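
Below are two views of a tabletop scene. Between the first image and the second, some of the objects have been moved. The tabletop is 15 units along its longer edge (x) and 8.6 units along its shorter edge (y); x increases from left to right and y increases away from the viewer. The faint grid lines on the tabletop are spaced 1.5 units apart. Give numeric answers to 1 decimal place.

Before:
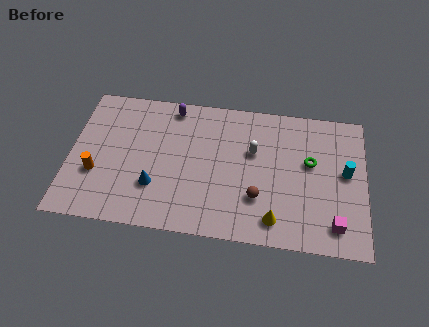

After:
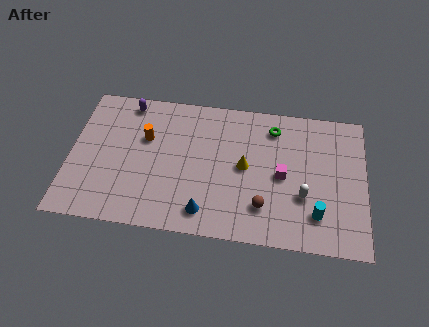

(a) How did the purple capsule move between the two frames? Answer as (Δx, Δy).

(-2.3, 0.0)

The purple capsule was at about (5.1, 7.6) and moved to about (2.8, 7.6).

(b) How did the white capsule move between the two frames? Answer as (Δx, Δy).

(2.6, -2.4)

The white capsule started near (9.3, 5.4) and ended near (11.9, 3.0).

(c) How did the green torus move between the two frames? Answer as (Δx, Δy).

(-1.9, 1.9)

The green torus was at about (12.2, 5.1) and moved to about (10.3, 7.0).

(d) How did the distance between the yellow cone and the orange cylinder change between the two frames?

-4.0

The distance was about 9.2 in the first image and 5.2 in the second, so they moved 4.0 units closer together.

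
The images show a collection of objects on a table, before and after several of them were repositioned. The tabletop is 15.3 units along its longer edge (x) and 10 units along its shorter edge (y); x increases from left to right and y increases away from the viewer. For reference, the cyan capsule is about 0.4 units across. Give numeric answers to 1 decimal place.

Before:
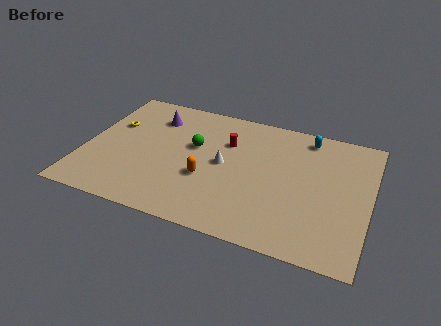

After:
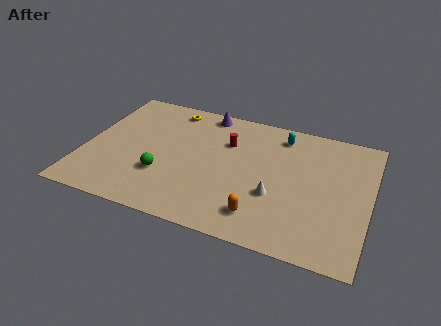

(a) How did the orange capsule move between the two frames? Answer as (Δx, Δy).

(3.1, -1.8)

The orange capsule started near (6.7, 3.7) and ended near (9.8, 1.9).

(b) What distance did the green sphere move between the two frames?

3.1

The green sphere moved from about (5.8, 6.0) to (4.4, 3.2), a distance of √(1.4² + 2.8²) ≈ 3.1.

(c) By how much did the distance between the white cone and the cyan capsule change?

-0.7

They were about 5.5 units apart before and 4.8 after — 0.7 units closer together.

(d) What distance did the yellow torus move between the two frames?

3.7

The yellow torus was near (1.3, 6.4) before and (4.2, 8.7) after, so it travelled √(2.9² + 2.3²) ≈ 3.7 units.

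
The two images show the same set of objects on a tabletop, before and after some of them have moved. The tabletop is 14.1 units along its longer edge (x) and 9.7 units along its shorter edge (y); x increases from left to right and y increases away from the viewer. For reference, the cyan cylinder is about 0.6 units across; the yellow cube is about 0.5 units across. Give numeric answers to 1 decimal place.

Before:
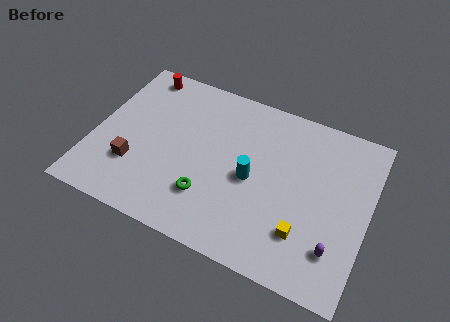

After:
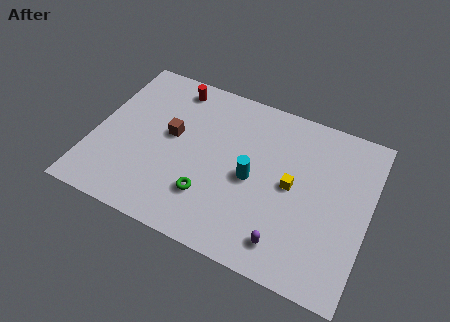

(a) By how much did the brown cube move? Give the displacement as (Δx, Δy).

(1.6, 2.5)

The brown cube started near (2.3, 2.9) and ended near (3.9, 5.4).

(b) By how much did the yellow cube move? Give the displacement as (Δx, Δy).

(-0.9, 2.4)

The yellow cube was at about (11.1, 2.5) and moved to about (10.2, 4.9).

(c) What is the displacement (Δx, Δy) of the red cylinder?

(1.8, -0.2)

The red cylinder started near (1.8, 8.6) and ended near (3.6, 8.4).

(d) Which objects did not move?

the green torus and the cyan cylinder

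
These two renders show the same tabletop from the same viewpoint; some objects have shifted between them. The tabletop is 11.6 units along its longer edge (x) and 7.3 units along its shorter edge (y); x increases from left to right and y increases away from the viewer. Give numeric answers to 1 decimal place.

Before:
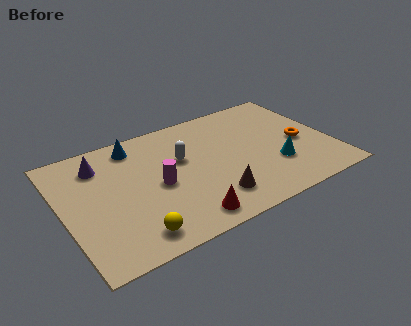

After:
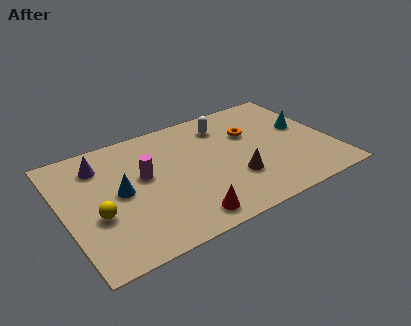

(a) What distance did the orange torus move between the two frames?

2.5

The orange torus moved from about (10.3, 3.3) to (8.3, 4.8), a distance of √(2.0² + 1.5²) ≈ 2.5.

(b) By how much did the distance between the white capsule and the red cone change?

+1.9

The distance was about 3.5 in the first image and 5.4 in the second, so they moved 1.9 units further apart.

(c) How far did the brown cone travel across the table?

1.3

The brown cone moved from about (6.1, 1.6) to (7.2, 2.3), a distance of √(1.1² + 0.7²) ≈ 1.3.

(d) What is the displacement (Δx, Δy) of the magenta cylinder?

(-0.5, 0.8)

From the two frames, the magenta cylinder sits at roughly (4.0, 3.4) before and (3.5, 4.2) after.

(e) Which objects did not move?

the red cone and the purple cone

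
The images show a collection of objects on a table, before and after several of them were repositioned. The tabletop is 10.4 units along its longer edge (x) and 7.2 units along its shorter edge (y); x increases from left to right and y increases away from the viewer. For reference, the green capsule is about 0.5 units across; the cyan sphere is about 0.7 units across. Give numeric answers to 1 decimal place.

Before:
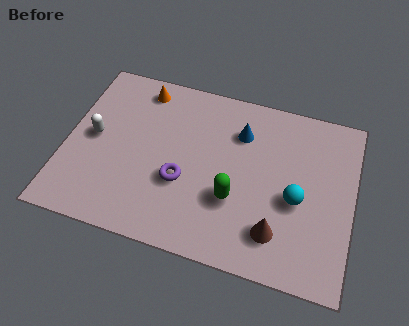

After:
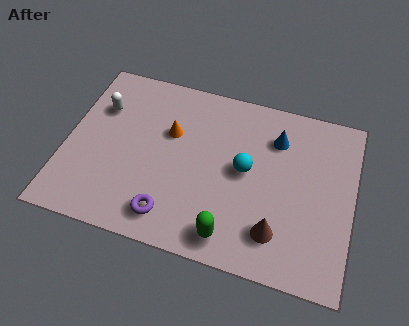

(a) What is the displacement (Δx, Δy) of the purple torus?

(-0.3, -1.5)

From the two frames, the purple torus sits at roughly (4.3, 2.7) before and (4.0, 1.2) after.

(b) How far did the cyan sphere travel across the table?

2.0

From (8.4, 3.1) to (6.5, 3.8), the cyan sphere covered √(1.9² + 0.7²) ≈ 2.0 units.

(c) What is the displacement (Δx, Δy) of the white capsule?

(0.1, 1.3)

From the two frames, the white capsule sits at roughly (1.0, 3.7) before and (1.1, 5.0) after.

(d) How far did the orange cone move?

2.0

The orange cone was near (2.5, 6.2) before and (3.7, 4.6) after, so it travelled √(1.2² + 1.6²) ≈ 2.0 units.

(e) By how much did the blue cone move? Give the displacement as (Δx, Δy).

(1.3, 0.1)

The blue cone was at about (6.2, 5.3) and moved to about (7.5, 5.4).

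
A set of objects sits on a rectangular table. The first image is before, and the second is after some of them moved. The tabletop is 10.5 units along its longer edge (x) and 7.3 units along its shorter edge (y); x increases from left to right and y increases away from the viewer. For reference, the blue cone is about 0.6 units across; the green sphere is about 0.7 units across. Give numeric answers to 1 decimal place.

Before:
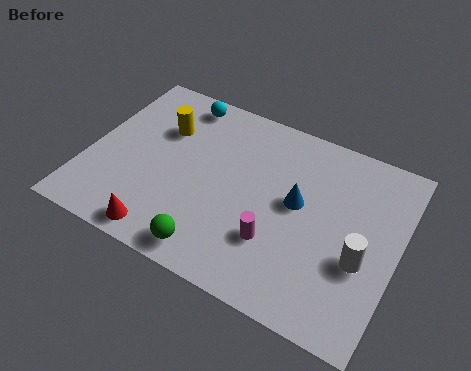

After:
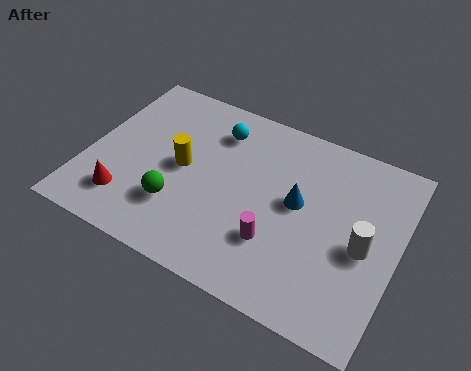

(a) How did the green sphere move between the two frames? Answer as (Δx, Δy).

(-1.4, 1.2)

The green sphere was at about (4.7, 0.9) and moved to about (3.3, 2.1).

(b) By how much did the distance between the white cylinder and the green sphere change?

+1.1

The distance was about 5.1 in the first image and 6.2 in the second, so they moved 1.1 units further apart.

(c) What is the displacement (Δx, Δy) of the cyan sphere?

(1.4, -0.7)

The cyan sphere was at about (2.7, 6.4) and moved to about (4.1, 5.7).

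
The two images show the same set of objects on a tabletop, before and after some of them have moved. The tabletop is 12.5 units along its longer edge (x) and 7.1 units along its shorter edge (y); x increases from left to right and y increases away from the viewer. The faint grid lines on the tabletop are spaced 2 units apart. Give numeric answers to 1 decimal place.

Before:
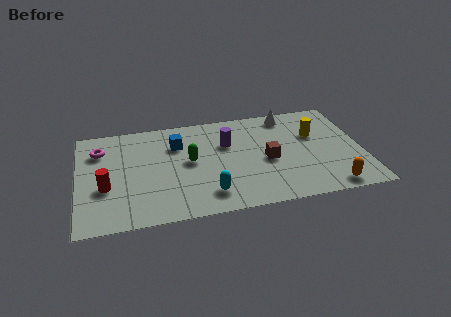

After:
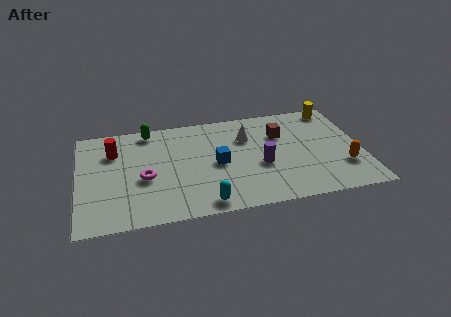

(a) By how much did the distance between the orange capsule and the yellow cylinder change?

+0.4

They were about 3.8 units apart before and 4.2 after — 0.4 units further apart.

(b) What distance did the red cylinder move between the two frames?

2.4

The red cylinder moved from about (1.2, 2.7) to (1.6, 5.1), a distance of √(0.4² + 2.4²) ≈ 2.4.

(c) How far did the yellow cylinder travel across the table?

2.0

The yellow cylinder was near (10.5, 4.6) before and (11.5, 6.3) after, so it travelled √(1.0² + 1.7²) ≈ 2.0 units.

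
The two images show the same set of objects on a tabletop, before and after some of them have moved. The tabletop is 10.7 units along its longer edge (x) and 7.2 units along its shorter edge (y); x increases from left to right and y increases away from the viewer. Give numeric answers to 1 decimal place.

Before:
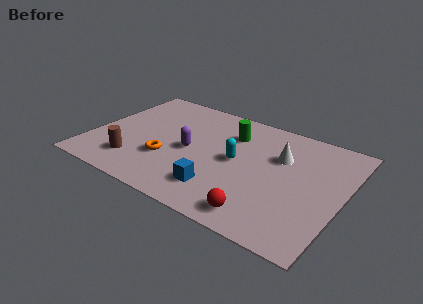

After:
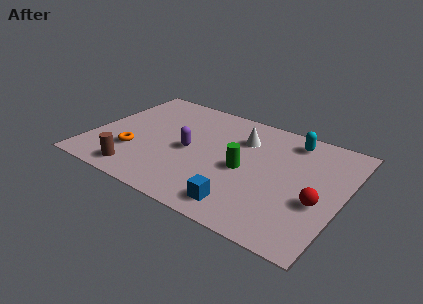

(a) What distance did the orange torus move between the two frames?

1.4

The orange torus was near (3.4, 2.4) before and (2.0, 2.2) after, so it travelled √(1.4² + 0.2²) ≈ 1.4 units.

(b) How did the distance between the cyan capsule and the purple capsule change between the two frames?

+2.8

Before: roughly 2.0 units apart; after: 4.8. That's 2.8 units further apart.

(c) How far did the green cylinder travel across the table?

2.2

The green cylinder moved from about (5.7, 5.3) to (6.6, 3.3), a distance of √(0.9² + 2.0²) ≈ 2.2.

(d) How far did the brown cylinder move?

0.7

The brown cylinder moved from about (2.1, 1.6) to (2.4, 1.0), a distance of √(0.3² + 0.6²) ≈ 0.7.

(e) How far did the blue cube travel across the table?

1.2

From (5.8, 1.6) to (6.9, 1.1), the blue cube covered √(1.1² + 0.5²) ≈ 1.2 units.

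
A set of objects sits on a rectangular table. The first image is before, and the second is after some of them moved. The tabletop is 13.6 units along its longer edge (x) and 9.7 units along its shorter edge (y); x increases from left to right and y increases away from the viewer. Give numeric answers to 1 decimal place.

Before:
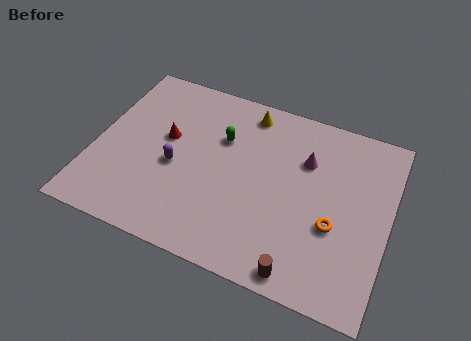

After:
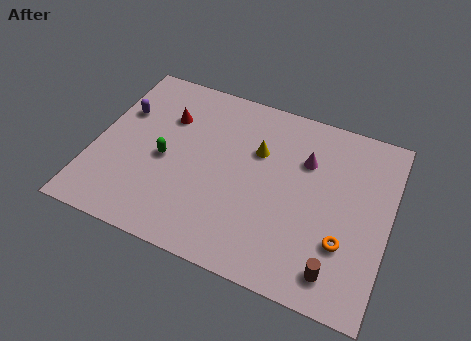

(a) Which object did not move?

the magenta cone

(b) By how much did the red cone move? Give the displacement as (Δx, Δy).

(-0.1, 1.2)

The red cone started near (3.2, 5.6) and ended near (3.1, 6.8).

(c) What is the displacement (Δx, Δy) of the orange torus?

(0.5, -0.7)

From the two frames, the orange torus sits at roughly (11.2, 3.7) before and (11.7, 3.0) after.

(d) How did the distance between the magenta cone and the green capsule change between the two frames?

+2.8

Before: roughly 3.9 units apart; after: 6.7. That's 2.8 units further apart.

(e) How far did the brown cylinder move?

1.6

From (10.0, 0.9) to (11.5, 1.5), the brown cylinder covered √(1.5² + 0.6²) ≈ 1.6 units.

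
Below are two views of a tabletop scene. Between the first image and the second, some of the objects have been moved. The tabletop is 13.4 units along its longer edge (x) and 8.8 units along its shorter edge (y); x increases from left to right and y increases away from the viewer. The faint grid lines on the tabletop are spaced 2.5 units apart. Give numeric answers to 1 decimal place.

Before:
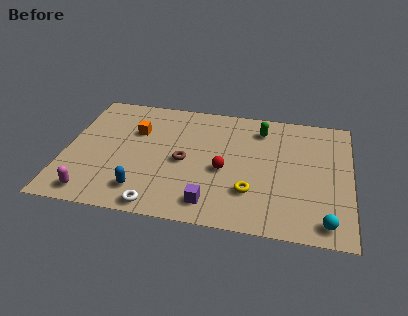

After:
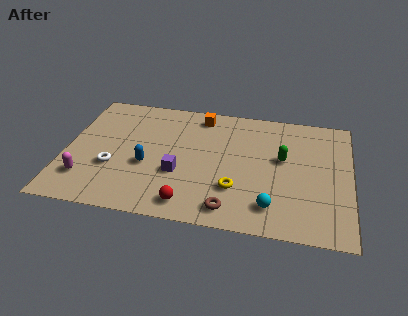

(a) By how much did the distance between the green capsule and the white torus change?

+0.4

The distance was about 7.7 in the first image and 8.1 in the second, so they moved 0.4 units further apart.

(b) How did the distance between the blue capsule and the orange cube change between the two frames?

+0.5

They were about 4.2 units apart before and 4.7 after — 0.5 units further apart.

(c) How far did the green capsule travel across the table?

2.3

The green capsule was near (9.1, 7.1) before and (10.2, 5.1) after, so it travelled √(1.1² + 2.0²) ≈ 2.3 units.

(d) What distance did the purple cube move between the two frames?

2.4

The purple cube moved from about (7.0, 1.4) to (5.4, 3.2), a distance of √(1.6² + 1.8²) ≈ 2.4.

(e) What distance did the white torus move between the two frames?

3.3

From (4.6, 0.8) to (2.3, 3.1), the white torus covered √(2.3² + 2.3²) ≈ 3.3 units.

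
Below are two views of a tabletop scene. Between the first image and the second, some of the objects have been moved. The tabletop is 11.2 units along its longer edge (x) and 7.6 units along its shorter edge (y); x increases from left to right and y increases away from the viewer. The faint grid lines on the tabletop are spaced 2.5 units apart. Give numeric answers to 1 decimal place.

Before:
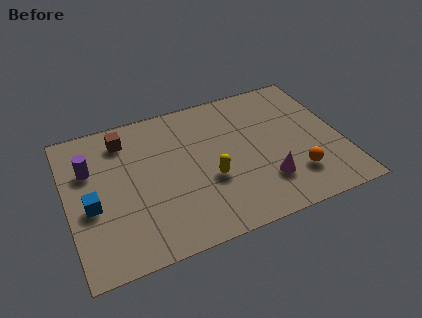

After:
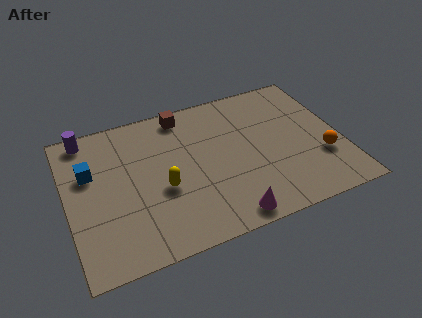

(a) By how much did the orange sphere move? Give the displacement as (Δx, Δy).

(1.2, 0.6)

The orange sphere started near (9.1, 1.9) and ended near (10.3, 2.5).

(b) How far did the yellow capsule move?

1.9

From (5.7, 2.9) to (3.8, 3.1), the yellow capsule covered √(1.9² + 0.2²) ≈ 1.9 units.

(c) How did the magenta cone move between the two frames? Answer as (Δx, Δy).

(-1.7, -1.2)

The magenta cone was at about (7.9, 2.0) and moved to about (6.2, 0.8).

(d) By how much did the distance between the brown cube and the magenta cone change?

-0.8

Before: roughly 6.8 units apart; after: 6.0. That's 0.8 units closer together.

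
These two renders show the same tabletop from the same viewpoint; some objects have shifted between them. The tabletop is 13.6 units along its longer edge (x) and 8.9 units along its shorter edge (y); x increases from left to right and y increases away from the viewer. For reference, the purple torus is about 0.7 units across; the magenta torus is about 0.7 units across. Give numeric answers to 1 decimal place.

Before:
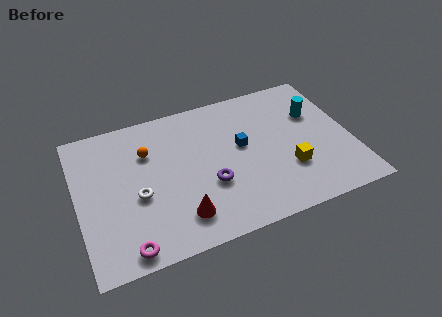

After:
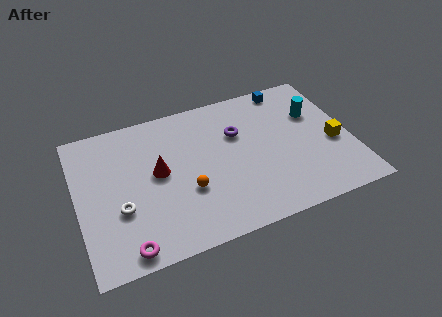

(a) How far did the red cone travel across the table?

3.1

The red cone was near (4.8, 1.8) before and (4.0, 4.8) after, so it travelled √(0.8² + 3.0²) ≈ 3.1 units.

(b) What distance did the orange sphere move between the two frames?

3.4

The orange sphere was near (3.6, 6.2) before and (5.3, 3.2) after, so it travelled √(1.7² + 3.0²) ≈ 3.4 units.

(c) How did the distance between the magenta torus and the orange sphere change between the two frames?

-1.6

The distance was about 5.5 in the first image and 3.9 in the second, so they moved 1.6 units closer together.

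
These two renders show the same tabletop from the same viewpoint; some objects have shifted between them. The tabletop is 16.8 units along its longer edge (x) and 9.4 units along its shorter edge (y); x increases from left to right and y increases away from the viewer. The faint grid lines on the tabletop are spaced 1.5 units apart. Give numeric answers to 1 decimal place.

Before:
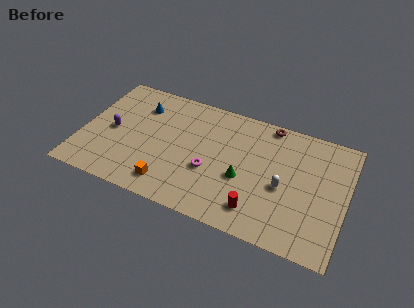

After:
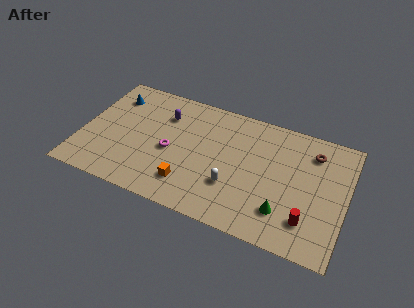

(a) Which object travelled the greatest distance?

the purple capsule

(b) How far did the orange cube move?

1.3

From (5.9, 1.6) to (7.1, 2.1), the orange cube covered √(1.2² + 0.5²) ≈ 1.3 units.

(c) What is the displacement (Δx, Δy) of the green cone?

(2.7, -1.5)

The green cone was at about (10.4, 3.8) and moved to about (13.1, 2.3).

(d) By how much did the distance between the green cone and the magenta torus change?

+5.5

The distance was about 2.1 in the first image and 7.6 in the second, so they moved 5.5 units further apart.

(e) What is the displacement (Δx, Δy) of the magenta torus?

(-2.6, 0.6)

The magenta torus started near (8.3, 3.6) and ended near (5.7, 4.2).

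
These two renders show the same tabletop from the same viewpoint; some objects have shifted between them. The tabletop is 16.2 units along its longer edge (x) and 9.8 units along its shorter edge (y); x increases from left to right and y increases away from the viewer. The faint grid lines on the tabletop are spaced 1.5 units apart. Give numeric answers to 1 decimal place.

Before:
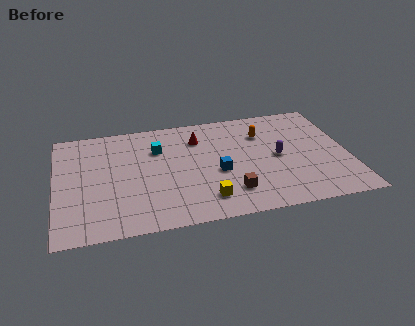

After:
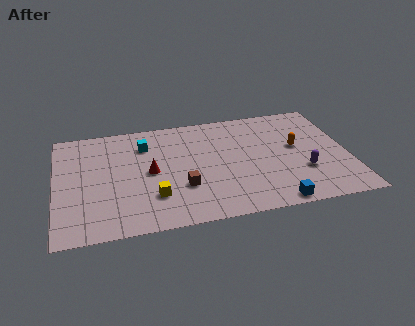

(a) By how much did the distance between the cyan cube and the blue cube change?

+5.2

Before: roughly 4.3 units apart; after: 9.5. That's 5.2 units further apart.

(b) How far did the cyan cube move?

0.9

The cyan cube was near (5.7, 6.9) before and (5.0, 7.4) after, so it travelled √(0.7² + 0.5²) ≈ 0.9 units.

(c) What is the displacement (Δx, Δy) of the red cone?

(-2.8, -2.5)

The red cone was at about (8.0, 7.4) and moved to about (5.2, 4.9).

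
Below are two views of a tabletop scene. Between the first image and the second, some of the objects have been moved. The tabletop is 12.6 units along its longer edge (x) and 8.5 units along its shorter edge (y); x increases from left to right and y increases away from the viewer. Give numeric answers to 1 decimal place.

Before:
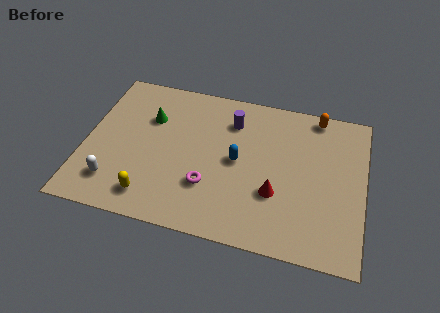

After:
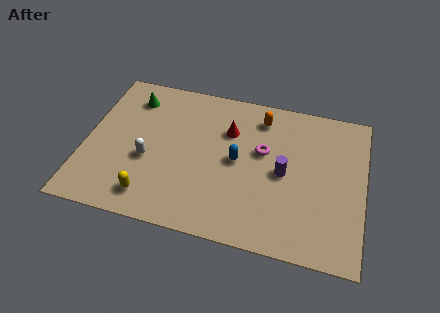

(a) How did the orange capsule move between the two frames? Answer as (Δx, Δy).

(-2.5, -0.7)

From the two frames, the orange capsule sits at roughly (10.3, 7.7) before and (7.8, 7.0) after.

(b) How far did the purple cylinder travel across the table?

3.5

The purple cylinder was near (6.5, 6.5) before and (9.0, 4.1) after, so it travelled √(2.5² + 2.4²) ≈ 3.5 units.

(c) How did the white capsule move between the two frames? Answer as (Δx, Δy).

(1.4, 1.6)

The white capsule started near (1.5, 1.8) and ended near (2.9, 3.4).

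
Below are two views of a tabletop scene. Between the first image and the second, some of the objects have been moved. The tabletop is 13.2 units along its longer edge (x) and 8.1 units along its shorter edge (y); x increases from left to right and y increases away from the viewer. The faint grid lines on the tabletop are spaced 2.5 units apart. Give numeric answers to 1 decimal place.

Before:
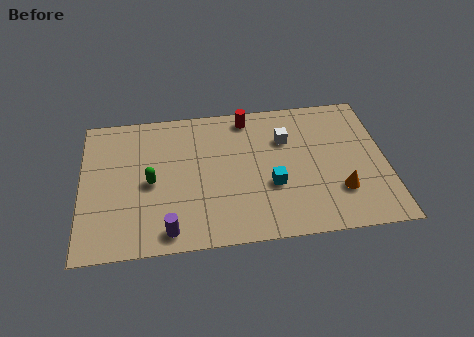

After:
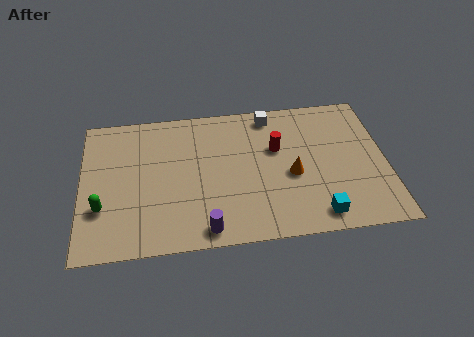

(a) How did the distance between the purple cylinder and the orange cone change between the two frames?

-2.9

Before: roughly 7.5 units apart; after: 4.6. That's 2.9 units closer together.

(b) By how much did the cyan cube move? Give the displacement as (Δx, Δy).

(1.9, -1.9)

From the two frames, the cyan cube sits at roughly (8.2, 3.0) before and (10.1, 1.1) after.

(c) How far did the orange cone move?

2.3

The orange cone moved from about (11.1, 2.3) to (9.1, 3.5), a distance of √(2.0² + 1.2²) ≈ 2.3.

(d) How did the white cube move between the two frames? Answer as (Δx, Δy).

(-0.6, 1.5)

From the two frames, the white cube sits at roughly (8.9, 5.6) before and (8.3, 7.1) after.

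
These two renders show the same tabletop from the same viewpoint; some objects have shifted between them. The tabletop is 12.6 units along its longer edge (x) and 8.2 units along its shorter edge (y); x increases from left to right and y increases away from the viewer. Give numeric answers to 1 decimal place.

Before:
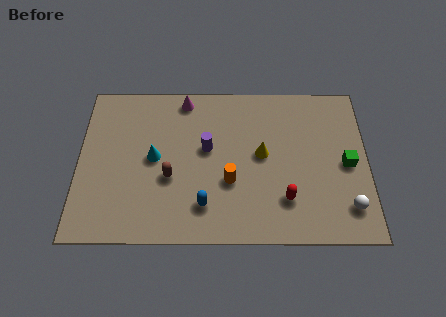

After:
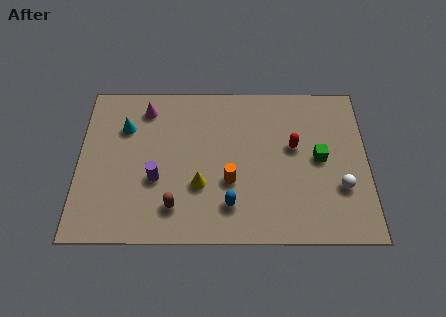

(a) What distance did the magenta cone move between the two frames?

1.8

The magenta cone moved from about (4.6, 7.3) to (2.9, 6.8), a distance of √(1.7² + 0.5²) ≈ 1.8.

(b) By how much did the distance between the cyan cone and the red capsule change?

+1.4

The distance was about 6.1 in the first image and 7.5 in the second, so they moved 1.4 units further apart.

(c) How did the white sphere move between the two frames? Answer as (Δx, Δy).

(-0.3, 1.0)

The white sphere was at about (11.7, 1.7) and moved to about (11.4, 2.7).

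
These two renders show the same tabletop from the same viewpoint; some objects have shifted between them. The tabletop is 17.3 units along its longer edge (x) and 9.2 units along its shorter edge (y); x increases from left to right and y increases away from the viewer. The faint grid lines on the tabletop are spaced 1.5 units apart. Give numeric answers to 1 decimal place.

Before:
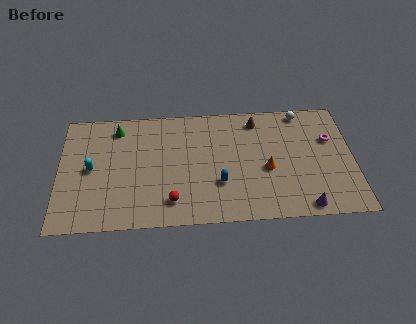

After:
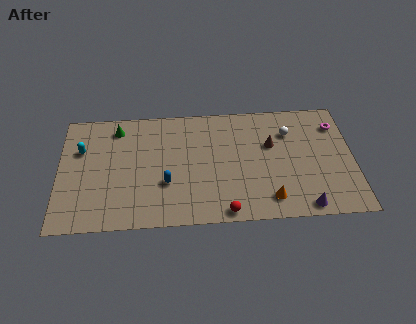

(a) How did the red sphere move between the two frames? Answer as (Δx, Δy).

(3.1, -1.0)

The red sphere was at about (6.6, 1.8) and moved to about (9.7, 0.8).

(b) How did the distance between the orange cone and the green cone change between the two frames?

+1.2

Before: roughly 9.6 units apart; after: 10.8. That's 1.2 units further apart.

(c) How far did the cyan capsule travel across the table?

1.6

The cyan capsule was near (1.9, 4.6) before and (1.3, 6.1) after, so it travelled √(0.6² + 1.5²) ≈ 1.6 units.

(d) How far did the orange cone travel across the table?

2.3

The orange cone moved from about (12.2, 3.9) to (12.3, 1.6), a distance of √(0.1² + 2.3²) ≈ 2.3.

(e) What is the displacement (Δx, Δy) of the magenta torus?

(0.4, 1.1)

From the two frames, the magenta torus sits at roughly (16.0, 6.0) before and (16.4, 7.1) after.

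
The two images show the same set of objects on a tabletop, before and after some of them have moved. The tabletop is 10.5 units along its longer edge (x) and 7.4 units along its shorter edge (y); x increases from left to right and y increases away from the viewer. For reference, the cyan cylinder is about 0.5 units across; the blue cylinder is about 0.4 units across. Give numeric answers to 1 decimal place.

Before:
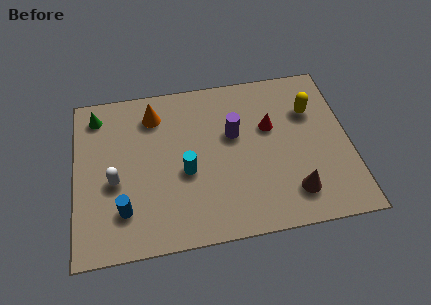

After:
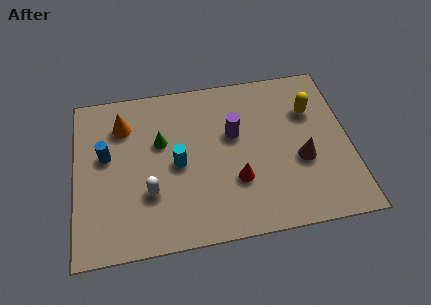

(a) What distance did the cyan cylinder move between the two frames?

0.5

The cyan cylinder was near (4.2, 3.1) before and (3.9, 3.5) after, so it travelled √(0.3² + 0.4²) ≈ 0.5 units.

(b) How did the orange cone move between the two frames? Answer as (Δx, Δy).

(-1.2, -0.3)

The orange cone was at about (3.1, 5.9) and moved to about (1.9, 5.6).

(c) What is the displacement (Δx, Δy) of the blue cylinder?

(-0.6, 2.5)

From the two frames, the blue cylinder sits at roughly (1.8, 1.8) before and (1.2, 4.3) after.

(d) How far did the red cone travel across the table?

2.6

From (7.5, 4.6) to (6.1, 2.4), the red cone covered √(1.4² + 2.2²) ≈ 2.6 units.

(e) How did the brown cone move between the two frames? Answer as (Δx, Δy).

(0.4, 1.4)

From the two frames, the brown cone sits at roughly (8.2, 1.5) before and (8.6, 2.9) after.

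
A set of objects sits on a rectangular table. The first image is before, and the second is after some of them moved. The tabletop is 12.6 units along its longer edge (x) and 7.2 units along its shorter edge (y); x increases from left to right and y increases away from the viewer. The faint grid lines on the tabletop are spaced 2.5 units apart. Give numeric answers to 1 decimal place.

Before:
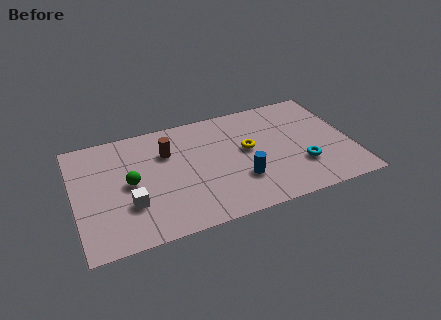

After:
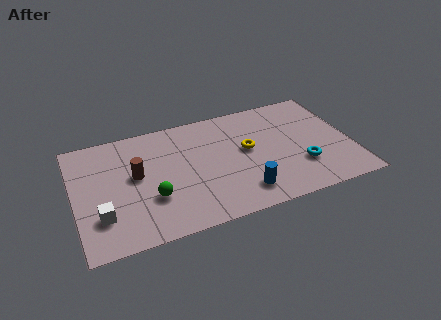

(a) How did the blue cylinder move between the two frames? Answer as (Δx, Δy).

(0.0, -0.8)

The blue cylinder was at about (7.4, 2.2) and moved to about (7.4, 1.4).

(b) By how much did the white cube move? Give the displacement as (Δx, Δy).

(-1.3, -0.3)

The white cube started near (2.4, 2.3) and ended near (1.1, 2.0).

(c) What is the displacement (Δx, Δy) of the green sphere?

(0.9, -1.2)

From the two frames, the green sphere sits at roughly (2.5, 3.6) before and (3.4, 2.4) after.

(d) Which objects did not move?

the yellow torus and the cyan torus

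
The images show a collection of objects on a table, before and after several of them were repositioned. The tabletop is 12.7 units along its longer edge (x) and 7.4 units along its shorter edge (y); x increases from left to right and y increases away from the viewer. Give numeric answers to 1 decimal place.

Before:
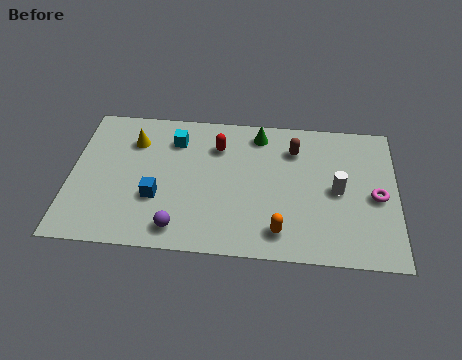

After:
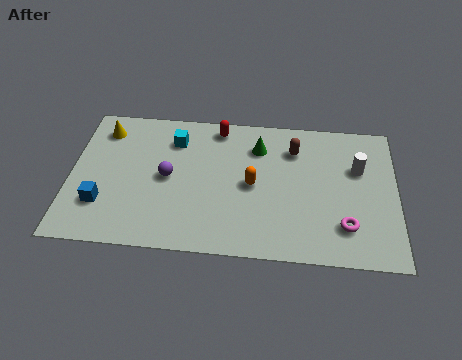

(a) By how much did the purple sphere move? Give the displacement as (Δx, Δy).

(-0.5, 2.6)

The purple sphere started near (4.3, 1.1) and ended near (3.8, 3.7).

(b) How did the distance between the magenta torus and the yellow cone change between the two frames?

+0.7

They were about 9.7 units apart before and 10.4 after — 0.7 units further apart.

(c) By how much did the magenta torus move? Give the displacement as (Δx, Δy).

(-1.2, -1.6)

The magenta torus started near (11.9, 3.4) and ended near (10.7, 1.8).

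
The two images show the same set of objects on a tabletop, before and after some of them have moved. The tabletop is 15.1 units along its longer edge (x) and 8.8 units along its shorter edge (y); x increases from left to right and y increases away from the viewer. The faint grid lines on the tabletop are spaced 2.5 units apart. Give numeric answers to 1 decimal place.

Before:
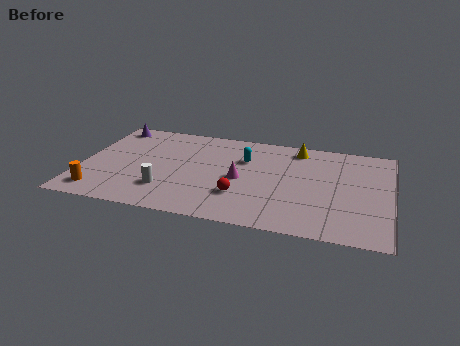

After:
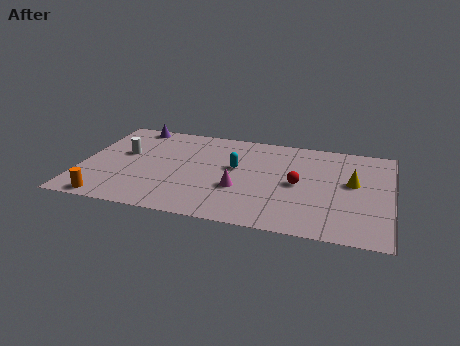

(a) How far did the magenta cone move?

0.9

The magenta cone moved from about (7.8, 4.1) to (7.8, 3.2), a distance of √(0.0² + 0.9²) ≈ 0.9.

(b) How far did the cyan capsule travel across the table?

1.0

The cyan capsule was near (7.9, 6.0) before and (7.5, 5.1) after, so it travelled √(0.4² + 0.9²) ≈ 1.0 units.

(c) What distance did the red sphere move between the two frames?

3.2

The red sphere moved from about (7.9, 2.6) to (10.6, 4.3), a distance of √(2.7² + 1.7²) ≈ 3.2.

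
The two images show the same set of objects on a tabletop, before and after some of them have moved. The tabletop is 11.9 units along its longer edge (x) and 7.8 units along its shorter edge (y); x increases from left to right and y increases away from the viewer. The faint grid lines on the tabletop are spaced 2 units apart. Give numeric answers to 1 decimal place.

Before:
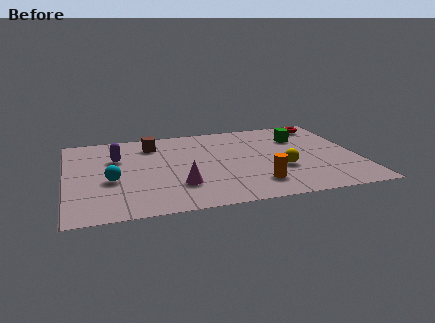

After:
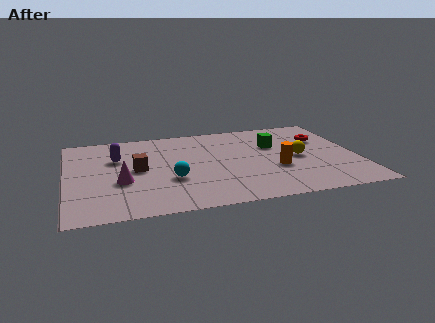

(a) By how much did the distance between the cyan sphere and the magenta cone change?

-0.9

The distance was about 2.9 in the first image and 2.0 in the second, so they moved 0.9 units closer together.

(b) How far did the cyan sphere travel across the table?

2.4

The cyan sphere was near (1.8, 3.2) before and (4.2, 2.8) after, so it travelled √(2.4² + 0.4²) ≈ 2.4 units.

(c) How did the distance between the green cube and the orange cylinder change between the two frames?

-2.2

Before: roughly 4.4 units apart; after: 2.2. That's 2.2 units closer together.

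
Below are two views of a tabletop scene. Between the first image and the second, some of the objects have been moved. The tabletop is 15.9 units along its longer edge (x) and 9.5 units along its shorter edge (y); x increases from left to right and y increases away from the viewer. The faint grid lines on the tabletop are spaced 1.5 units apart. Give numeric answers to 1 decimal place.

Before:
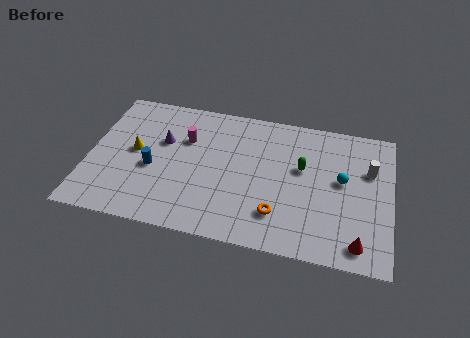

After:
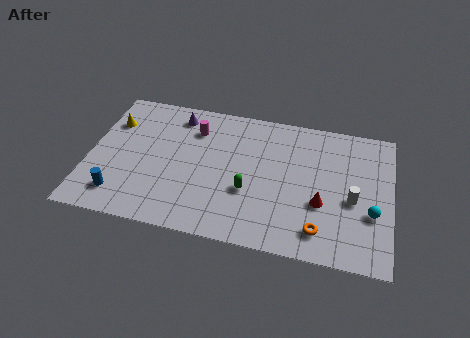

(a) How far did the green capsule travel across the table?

3.5

The green capsule moved from about (11.2, 5.7) to (8.5, 3.5), a distance of √(2.7² + 2.2²) ≈ 3.5.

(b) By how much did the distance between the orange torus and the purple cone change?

+2.8

They were about 7.3 units apart before and 10.1 after — 2.8 units further apart.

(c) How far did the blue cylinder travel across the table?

2.7

The blue cylinder was near (3.4, 4.0) before and (1.8, 1.8) after, so it travelled √(1.6² + 2.2²) ≈ 2.7 units.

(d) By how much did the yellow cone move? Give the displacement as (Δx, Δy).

(-1.4, 1.8)

The yellow cone was at about (2.4, 5.0) and moved to about (1.0, 6.8).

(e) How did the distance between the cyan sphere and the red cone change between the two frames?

-1.5

The distance was about 4.1 in the first image and 2.6 in the second, so they moved 1.5 units closer together.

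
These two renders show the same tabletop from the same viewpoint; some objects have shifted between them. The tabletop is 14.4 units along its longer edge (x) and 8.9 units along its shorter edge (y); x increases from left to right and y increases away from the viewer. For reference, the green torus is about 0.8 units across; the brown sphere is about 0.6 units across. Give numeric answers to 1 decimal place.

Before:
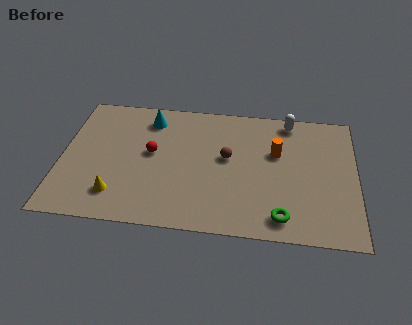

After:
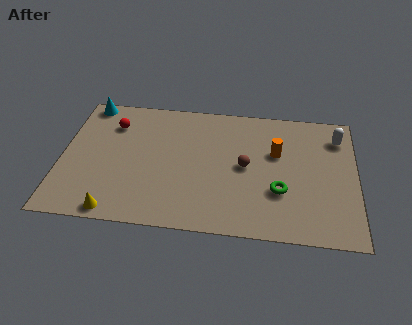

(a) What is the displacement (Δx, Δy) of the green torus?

(-0.1, 1.7)

The green torus was at about (10.8, 1.3) and moved to about (10.7, 3.0).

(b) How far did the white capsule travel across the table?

2.6

The white capsule was near (11.1, 7.9) before and (13.5, 7.0) after, so it travelled √(2.4² + 0.9²) ≈ 2.6 units.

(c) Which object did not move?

the orange cylinder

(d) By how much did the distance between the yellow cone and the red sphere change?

+2.5

The distance was about 3.4 in the first image and 5.9 in the second, so they moved 2.5 units further apart.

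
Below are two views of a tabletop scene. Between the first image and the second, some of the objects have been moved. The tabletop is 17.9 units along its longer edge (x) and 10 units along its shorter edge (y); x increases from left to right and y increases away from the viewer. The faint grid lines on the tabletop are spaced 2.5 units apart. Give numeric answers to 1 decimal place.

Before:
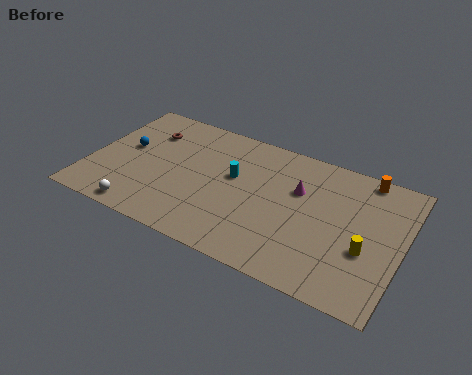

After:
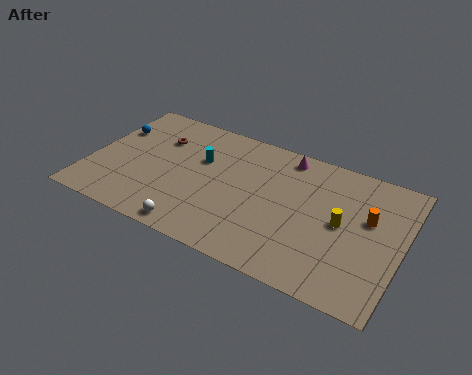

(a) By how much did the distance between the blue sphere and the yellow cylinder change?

-0.5

They were about 14.2 units apart before and 13.7 after — 0.5 units closer together.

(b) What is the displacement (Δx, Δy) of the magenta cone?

(-1.0, 2.3)

The magenta cone was at about (11.9, 6.5) and moved to about (10.9, 8.8).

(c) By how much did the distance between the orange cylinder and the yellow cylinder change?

-3.6

The distance was about 5.3 in the first image and 1.7 in the second, so they moved 3.6 units closer together.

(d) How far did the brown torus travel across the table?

0.8

The brown torus was near (2.9, 7.4) before and (3.6, 7.1) after, so it travelled √(0.7² + 0.3²) ≈ 0.8 units.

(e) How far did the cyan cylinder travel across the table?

2.1

The cyan cylinder moved from about (8.2, 5.9) to (6.2, 6.4), a distance of √(2.0² + 0.5²) ≈ 2.1.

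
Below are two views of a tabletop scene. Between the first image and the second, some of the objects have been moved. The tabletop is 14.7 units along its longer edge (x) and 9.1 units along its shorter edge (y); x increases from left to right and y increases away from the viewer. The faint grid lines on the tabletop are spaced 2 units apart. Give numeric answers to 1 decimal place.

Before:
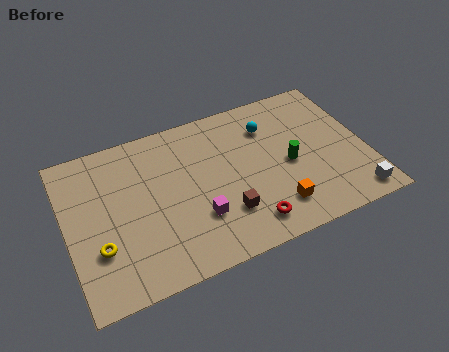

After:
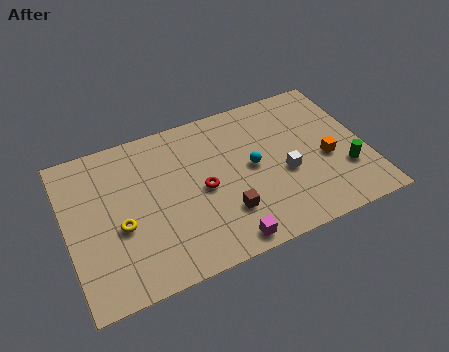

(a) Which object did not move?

the brown cube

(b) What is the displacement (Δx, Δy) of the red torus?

(-1.9, 2.8)

The red torus started near (8.5, 1.5) and ended near (6.6, 4.3).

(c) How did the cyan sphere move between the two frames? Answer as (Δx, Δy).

(-1.1, -2.1)

The cyan sphere was at about (10.2, 6.8) and moved to about (9.1, 4.7).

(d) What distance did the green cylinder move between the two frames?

3.0

The green cylinder moved from about (10.9, 4.2) to (13.5, 2.8), a distance of √(2.6² + 1.4²) ≈ 3.0.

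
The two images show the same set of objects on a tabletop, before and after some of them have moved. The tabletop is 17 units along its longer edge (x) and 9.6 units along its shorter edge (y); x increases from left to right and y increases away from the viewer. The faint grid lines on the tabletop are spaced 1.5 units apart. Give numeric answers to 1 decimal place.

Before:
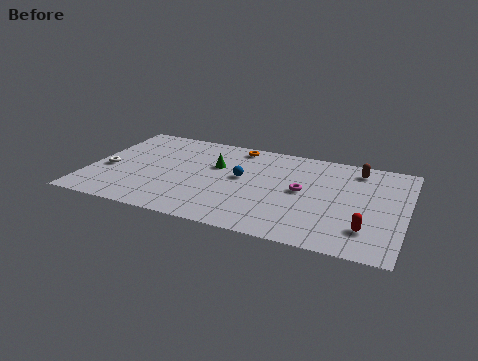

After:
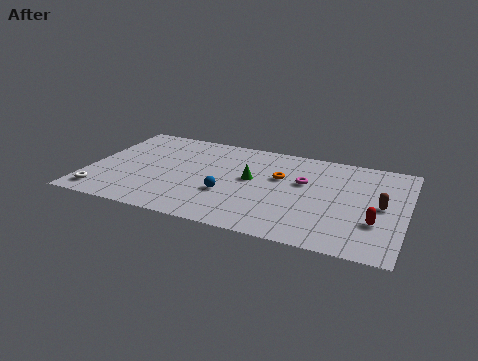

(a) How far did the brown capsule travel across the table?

3.6

The brown capsule was near (14.2, 8.1) before and (15.7, 4.8) after, so it travelled √(1.5² + 3.3²) ≈ 3.6 units.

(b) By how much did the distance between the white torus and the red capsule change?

+0.4

Before: roughly 14.2 units apart; after: 14.6. That's 0.4 units further apart.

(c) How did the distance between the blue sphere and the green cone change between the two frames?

+0.5

Before: roughly 1.7 units apart; after: 2.2. That's 0.5 units further apart.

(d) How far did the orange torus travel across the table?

3.6

The orange torus moved from about (7.6, 8.5) to (10.2, 6.0), a distance of √(2.6² + 2.5²) ≈ 3.6.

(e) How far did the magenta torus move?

0.9

The magenta torus moved from about (11.5, 5.0) to (11.5, 5.9), a distance of √(0.0² + 0.9²) ≈ 0.9.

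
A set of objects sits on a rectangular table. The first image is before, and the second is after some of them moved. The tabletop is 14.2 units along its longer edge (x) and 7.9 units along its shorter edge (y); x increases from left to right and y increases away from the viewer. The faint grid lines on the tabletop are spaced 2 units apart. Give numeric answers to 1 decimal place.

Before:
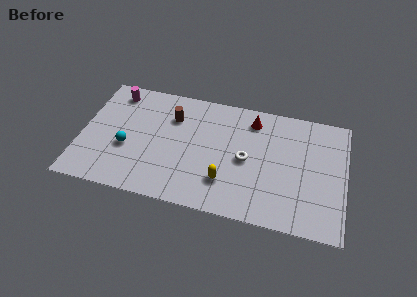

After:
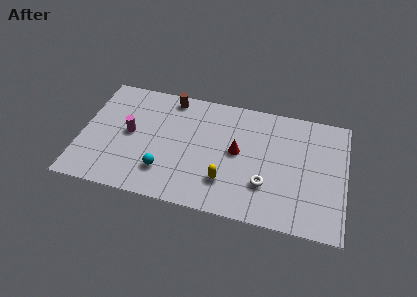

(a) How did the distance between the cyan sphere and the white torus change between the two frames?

-1.0

They were about 6.4 units apart before and 5.4 after — 1.0 units closer together.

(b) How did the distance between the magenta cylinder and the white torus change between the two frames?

-0.3

The distance was about 7.9 in the first image and 7.6 in the second, so they moved 0.3 units closer together.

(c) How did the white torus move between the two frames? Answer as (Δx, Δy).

(1.1, -1.4)

The white torus started near (8.9, 3.8) and ended near (10.0, 2.4).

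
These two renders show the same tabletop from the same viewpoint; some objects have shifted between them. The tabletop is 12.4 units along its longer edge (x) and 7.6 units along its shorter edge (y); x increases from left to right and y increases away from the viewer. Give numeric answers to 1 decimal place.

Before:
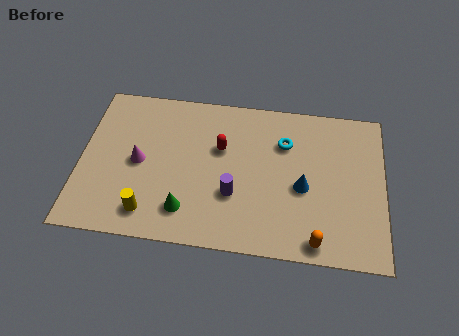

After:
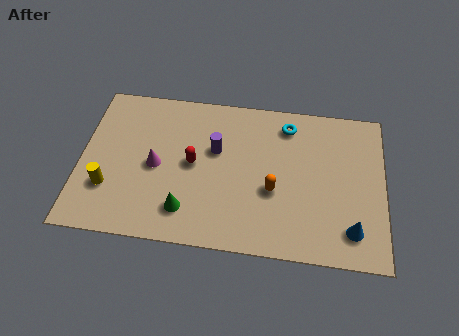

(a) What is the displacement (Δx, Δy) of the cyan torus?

(0.1, 0.9)

The cyan torus started near (8.3, 5.4) and ended near (8.4, 6.3).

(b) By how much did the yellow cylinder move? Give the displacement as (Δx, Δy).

(-1.7, 1.0)

From the two frames, the yellow cylinder sits at roughly (2.9, 1.3) before and (1.2, 2.3) after.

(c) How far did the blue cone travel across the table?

2.7

From (9.1, 3.3) to (11.1, 1.5), the blue cone covered √(2.0² + 1.8²) ≈ 2.7 units.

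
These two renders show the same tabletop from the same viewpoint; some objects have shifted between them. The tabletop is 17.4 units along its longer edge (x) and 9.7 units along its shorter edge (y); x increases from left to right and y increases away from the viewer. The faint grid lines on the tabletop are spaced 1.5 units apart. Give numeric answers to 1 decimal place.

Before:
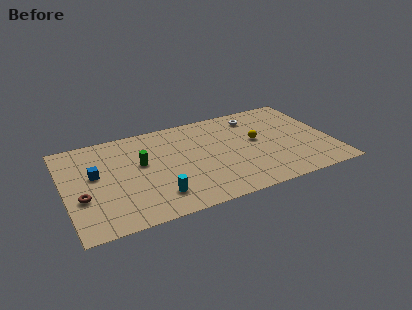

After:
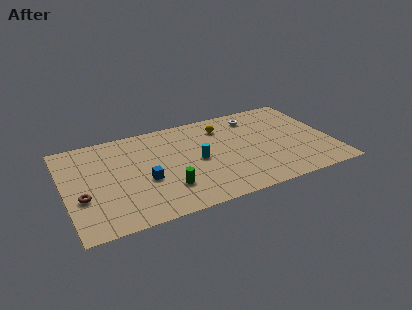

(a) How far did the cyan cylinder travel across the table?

3.9

From (5.7, 2.1) to (8.6, 4.7), the cyan cylinder covered √(2.9² + 2.6²) ≈ 3.9 units.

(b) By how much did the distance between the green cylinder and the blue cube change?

-1.2

Before: roughly 3.0 units apart; after: 1.8. That's 1.2 units closer together.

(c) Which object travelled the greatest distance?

the cyan cylinder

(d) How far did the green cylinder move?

3.4

The green cylinder was near (5.0, 5.7) before and (6.4, 2.6) after, so it travelled √(1.4² + 3.1²) ≈ 3.4 units.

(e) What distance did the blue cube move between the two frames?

3.5

From (2.0, 5.6) to (5.1, 3.9), the blue cube covered √(3.1² + 1.7²) ≈ 3.5 units.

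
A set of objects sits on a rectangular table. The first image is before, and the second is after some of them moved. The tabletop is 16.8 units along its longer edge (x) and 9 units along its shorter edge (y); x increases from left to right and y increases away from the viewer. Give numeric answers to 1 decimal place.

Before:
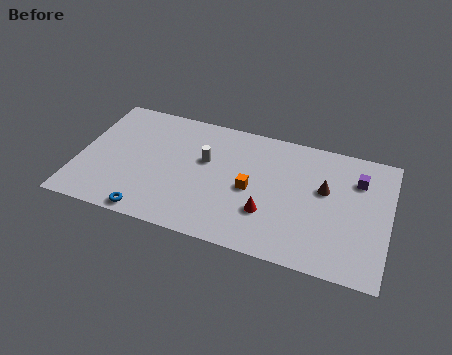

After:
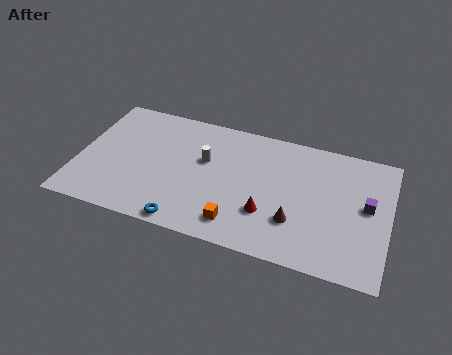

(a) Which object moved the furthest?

the brown cone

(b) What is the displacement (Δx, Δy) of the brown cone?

(-1.4, -2.7)

From the two frames, the brown cone sits at roughly (13.3, 5.4) before and (11.9, 2.7) after.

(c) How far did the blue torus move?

2.0

From (4.2, 0.8) to (6.2, 0.8), the blue torus covered √(2.0² + 0.0²) ≈ 2.0 units.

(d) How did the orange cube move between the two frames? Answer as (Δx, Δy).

(-0.5, -2.6)

The orange cube started near (9.4, 4.2) and ended near (8.9, 1.6).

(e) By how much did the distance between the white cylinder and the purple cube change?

+0.5

They were about 8.3 units apart before and 8.8 after — 0.5 units further apart.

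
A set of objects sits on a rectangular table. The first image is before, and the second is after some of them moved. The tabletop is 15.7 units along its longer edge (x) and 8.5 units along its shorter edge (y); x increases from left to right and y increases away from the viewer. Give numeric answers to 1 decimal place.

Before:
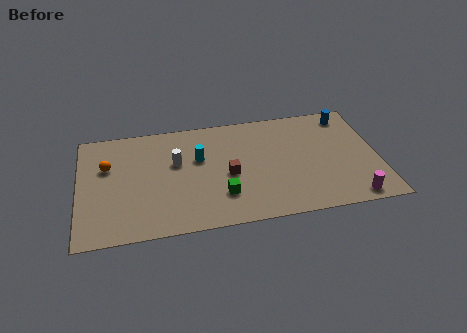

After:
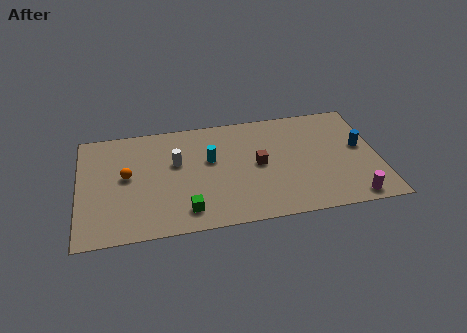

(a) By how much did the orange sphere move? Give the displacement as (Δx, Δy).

(1.0, -0.9)

The orange sphere started near (1.5, 5.5) and ended near (2.5, 4.6).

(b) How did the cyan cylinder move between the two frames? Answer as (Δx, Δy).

(0.6, -0.2)

The cyan cylinder started near (6.3, 5.3) and ended near (6.9, 5.1).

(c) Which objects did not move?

the white cylinder and the magenta cylinder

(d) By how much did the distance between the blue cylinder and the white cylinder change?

+0.3

They were about 9.4 units apart before and 9.7 after — 0.3 units further apart.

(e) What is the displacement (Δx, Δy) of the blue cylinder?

(0.5, -2.6)

From the two frames, the blue cylinder sits at roughly (14.3, 7.3) before and (14.8, 4.7) after.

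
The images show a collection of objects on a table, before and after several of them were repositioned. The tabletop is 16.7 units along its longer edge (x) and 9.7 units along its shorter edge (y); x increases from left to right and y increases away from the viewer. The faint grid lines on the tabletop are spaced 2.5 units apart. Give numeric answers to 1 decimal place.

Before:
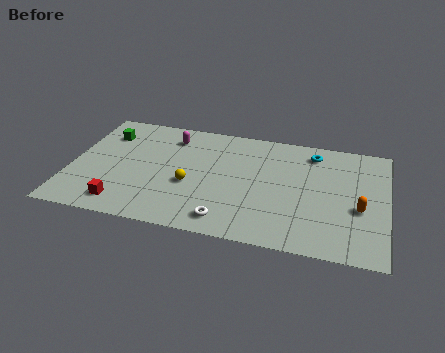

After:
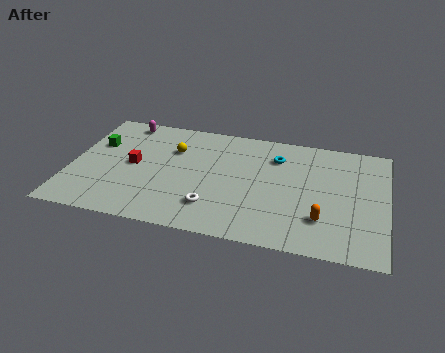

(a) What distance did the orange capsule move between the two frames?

2.3

The orange capsule was near (15.3, 3.9) before and (13.4, 2.6) after, so it travelled √(1.9² + 1.3²) ≈ 2.3 units.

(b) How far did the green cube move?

1.1

The green cube moved from about (1.6, 7.3) to (1.2, 6.3), a distance of √(0.4² + 1.0²) ≈ 1.1.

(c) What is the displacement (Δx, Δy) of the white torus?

(-0.8, 0.9)

The white torus was at about (8.5, 1.4) and moved to about (7.7, 2.3).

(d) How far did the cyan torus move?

2.1

The cyan torus moved from about (12.7, 8.1) to (10.8, 7.3), a distance of √(1.9² + 0.8²) ≈ 2.1.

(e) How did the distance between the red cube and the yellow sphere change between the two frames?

-1.5

The distance was about 4.2 in the first image and 2.7 in the second, so they moved 1.5 units closer together.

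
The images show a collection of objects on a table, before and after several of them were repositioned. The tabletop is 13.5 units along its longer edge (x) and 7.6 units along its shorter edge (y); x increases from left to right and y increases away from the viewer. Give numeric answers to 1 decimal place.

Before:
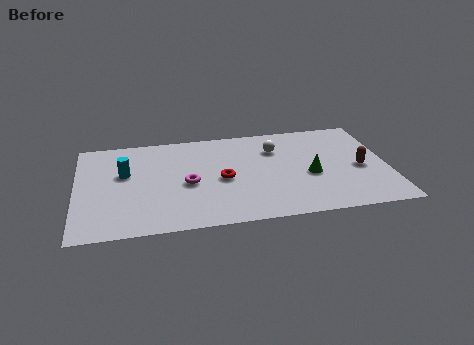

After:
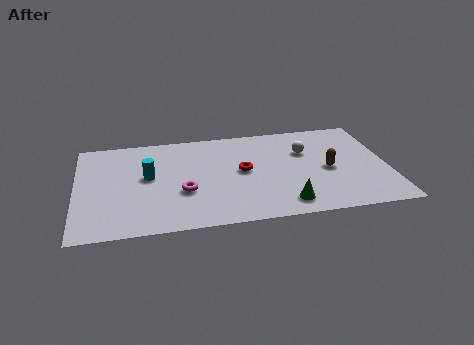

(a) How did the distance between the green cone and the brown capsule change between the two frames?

+0.8

The distance was about 2.2 in the first image and 3.0 in the second, so they moved 0.8 units further apart.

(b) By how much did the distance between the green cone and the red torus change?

-0.5

The distance was about 3.8 in the first image and 3.3 in the second, so they moved 0.5 units closer together.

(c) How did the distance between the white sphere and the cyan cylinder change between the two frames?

+0.3

Before: roughly 6.7 units apart; after: 7.0. That's 0.3 units further apart.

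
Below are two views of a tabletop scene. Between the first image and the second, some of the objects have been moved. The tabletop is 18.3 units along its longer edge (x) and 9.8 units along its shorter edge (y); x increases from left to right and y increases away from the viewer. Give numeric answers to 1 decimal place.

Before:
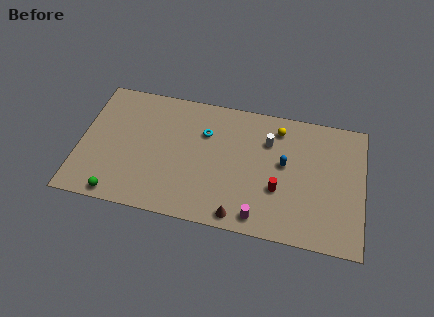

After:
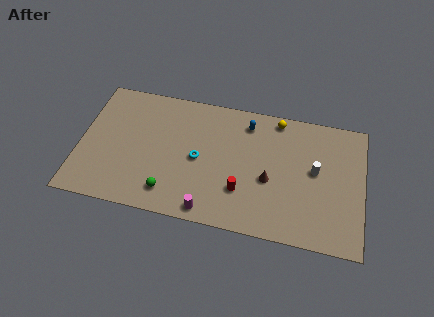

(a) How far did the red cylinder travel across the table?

2.4

The red cylinder moved from about (12.9, 3.5) to (10.6, 2.9), a distance of √(2.3² + 0.6²) ≈ 2.4.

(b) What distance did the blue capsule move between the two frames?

3.6

The blue capsule was near (13.2, 5.5) before and (10.7, 8.1) after, so it travelled √(2.5² + 2.6²) ≈ 3.6 units.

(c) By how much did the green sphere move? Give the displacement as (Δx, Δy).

(3.3, 0.9)

From the two frames, the green sphere sits at roughly (2.7, 0.9) before and (6.0, 1.8) after.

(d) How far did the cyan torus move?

2.1

The cyan torus moved from about (8.0, 6.8) to (7.7, 4.7), a distance of √(0.3² + 2.1²) ≈ 2.1.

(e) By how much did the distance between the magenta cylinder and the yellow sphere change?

+1.8

They were about 7.0 units apart before and 8.8 after — 1.8 units further apart.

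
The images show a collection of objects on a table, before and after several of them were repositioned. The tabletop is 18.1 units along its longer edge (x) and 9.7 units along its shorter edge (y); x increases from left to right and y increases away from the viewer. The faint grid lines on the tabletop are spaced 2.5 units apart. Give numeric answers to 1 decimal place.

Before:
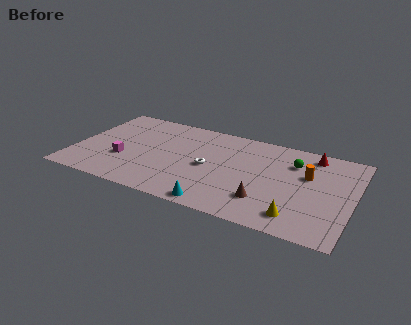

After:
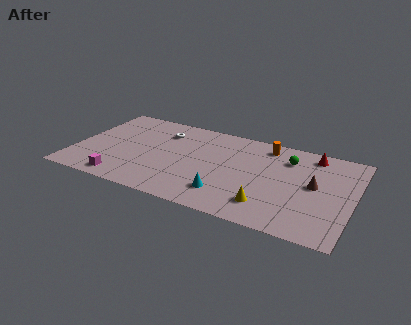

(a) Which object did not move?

the red cone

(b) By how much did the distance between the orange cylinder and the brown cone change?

+0.3

The distance was about 4.3 in the first image and 4.6 in the second, so they moved 0.3 units further apart.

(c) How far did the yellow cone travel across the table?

1.9

The yellow cone was near (14.8, 1.7) before and (12.9, 2.1) after, so it travelled √(1.9² + 0.4²) ≈ 1.9 units.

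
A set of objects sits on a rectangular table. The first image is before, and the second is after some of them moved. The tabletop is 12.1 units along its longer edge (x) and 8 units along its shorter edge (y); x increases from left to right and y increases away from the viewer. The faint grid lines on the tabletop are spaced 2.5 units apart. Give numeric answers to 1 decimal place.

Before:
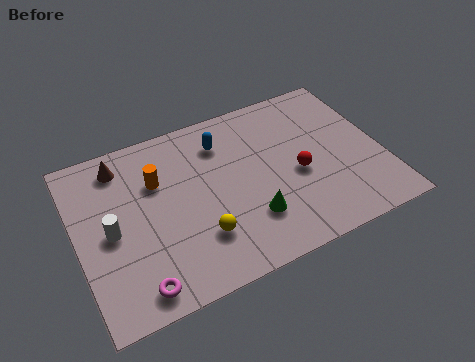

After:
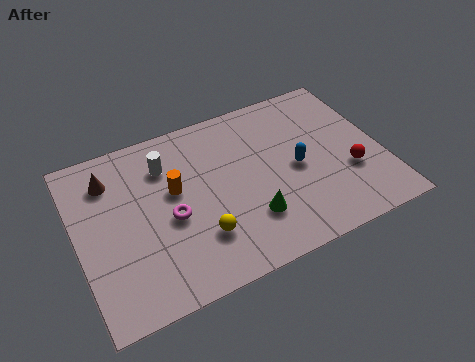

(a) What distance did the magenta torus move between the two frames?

3.0

The magenta torus moved from about (2.0, 1.0) to (3.6, 3.5), a distance of √(1.6² + 2.5²) ≈ 3.0.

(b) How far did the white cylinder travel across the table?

3.3

The white cylinder was near (1.3, 3.8) before and (3.7, 6.0) after, so it travelled √(2.4² + 2.2²) ≈ 3.3 units.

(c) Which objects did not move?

the green cone and the yellow sphere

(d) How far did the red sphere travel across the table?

2.1

From (8.7, 3.5) to (10.7, 2.8), the red sphere covered √(2.0² + 0.7²) ≈ 2.1 units.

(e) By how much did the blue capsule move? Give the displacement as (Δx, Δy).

(2.7, -2.4)

The blue capsule started near (6.0, 6.2) and ended near (8.7, 3.8).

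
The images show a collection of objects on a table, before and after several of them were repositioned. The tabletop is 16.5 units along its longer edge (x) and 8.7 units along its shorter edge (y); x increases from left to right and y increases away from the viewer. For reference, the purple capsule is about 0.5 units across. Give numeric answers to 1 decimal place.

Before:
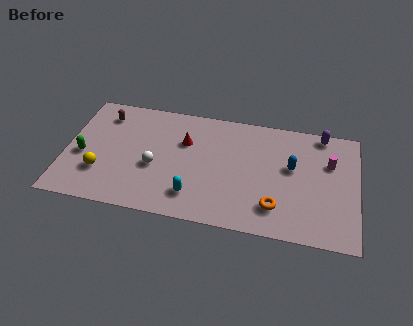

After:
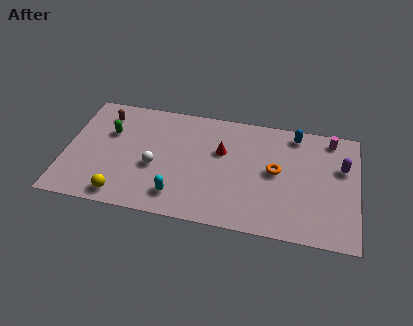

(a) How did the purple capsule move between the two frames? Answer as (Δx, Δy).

(1.2, -2.3)

From the two frames, the purple capsule sits at roughly (14.4, 7.9) before and (15.6, 5.6) after.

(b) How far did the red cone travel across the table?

2.1

The red cone was near (6.7, 5.8) before and (8.8, 5.5) after, so it travelled √(2.1² + 0.3²) ≈ 2.1 units.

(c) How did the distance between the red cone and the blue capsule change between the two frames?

-1.5

Before: roughly 6.1 units apart; after: 4.6. That's 1.5 units closer together.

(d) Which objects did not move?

the brown capsule and the white sphere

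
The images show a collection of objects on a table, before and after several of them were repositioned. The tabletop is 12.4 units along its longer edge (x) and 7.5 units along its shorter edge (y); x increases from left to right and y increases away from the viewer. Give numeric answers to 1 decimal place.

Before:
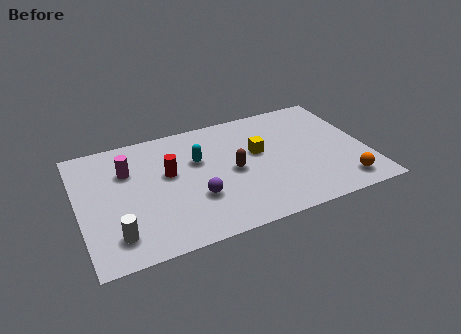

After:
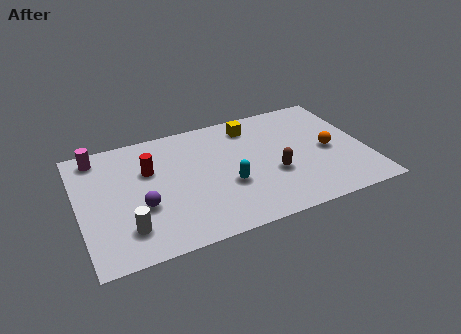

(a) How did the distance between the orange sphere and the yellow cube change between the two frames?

-0.5

Before: roughly 4.6 units apart; after: 4.1. That's 0.5 units closer together.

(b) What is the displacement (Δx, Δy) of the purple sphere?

(-2.3, 0.3)

The purple sphere was at about (4.9, 2.5) and moved to about (2.6, 2.8).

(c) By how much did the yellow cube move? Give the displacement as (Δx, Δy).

(-0.1, 1.8)

The yellow cube started near (7.8, 4.4) and ended near (7.7, 6.2).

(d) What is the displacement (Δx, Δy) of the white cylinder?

(0.5, 0.2)

The white cylinder started near (1.4, 1.5) and ended near (1.9, 1.7).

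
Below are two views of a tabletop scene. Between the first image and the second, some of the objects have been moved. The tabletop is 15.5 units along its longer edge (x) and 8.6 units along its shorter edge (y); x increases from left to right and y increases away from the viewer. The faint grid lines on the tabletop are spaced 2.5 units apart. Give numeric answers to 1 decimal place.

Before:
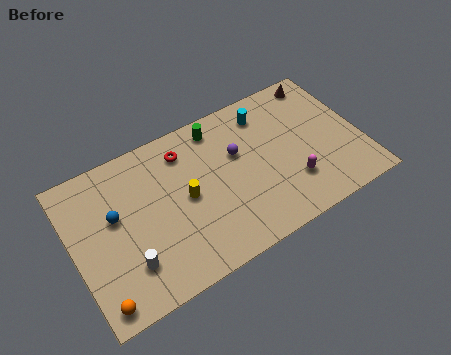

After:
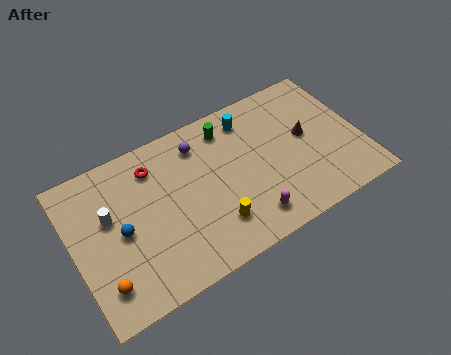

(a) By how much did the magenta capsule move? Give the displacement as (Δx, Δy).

(-2.5, -0.9)

The magenta capsule started near (11.5, 2.4) and ended near (9.0, 1.5).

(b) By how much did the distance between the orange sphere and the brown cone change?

-2.8

The distance was about 14.7 in the first image and 11.9 in the second, so they moved 2.8 units closer together.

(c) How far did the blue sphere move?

1.0

From (2.3, 5.1) to (2.5, 4.1), the blue sphere covered √(0.2² + 1.0²) ≈ 1.0 units.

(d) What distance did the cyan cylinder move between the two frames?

0.9

From (10.8, 7.0) to (9.9, 7.1), the cyan cylinder covered √(0.9² + 0.1²) ≈ 0.9 units.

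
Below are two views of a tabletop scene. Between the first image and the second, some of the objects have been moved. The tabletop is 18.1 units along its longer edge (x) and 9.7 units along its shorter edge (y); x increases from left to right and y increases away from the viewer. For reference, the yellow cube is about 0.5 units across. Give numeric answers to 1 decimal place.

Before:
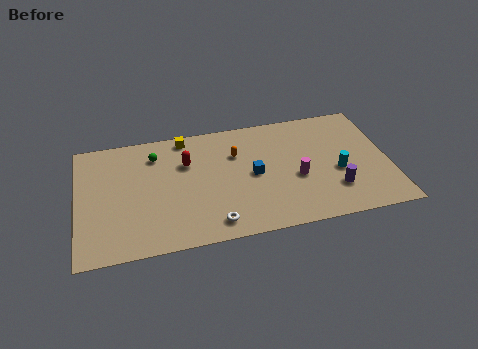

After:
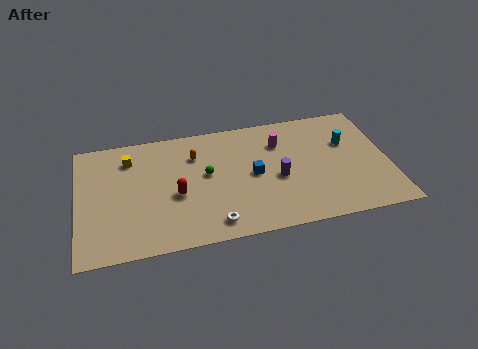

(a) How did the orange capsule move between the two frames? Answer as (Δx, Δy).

(-2.4, 0.4)

From the two frames, the orange capsule sits at roughly (9.3, 6.7) before and (6.9, 7.1) after.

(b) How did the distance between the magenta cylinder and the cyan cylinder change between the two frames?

+1.6

Before: roughly 2.4 units apart; after: 4.0. That's 1.6 units further apart.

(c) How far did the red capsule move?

2.6

From (6.4, 6.6) to (5.7, 4.1), the red capsule covered √(0.7² + 2.5²) ≈ 2.6 units.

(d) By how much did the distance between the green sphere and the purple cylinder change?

-7.1

They were about 11.4 units apart before and 4.3 after — 7.1 units closer together.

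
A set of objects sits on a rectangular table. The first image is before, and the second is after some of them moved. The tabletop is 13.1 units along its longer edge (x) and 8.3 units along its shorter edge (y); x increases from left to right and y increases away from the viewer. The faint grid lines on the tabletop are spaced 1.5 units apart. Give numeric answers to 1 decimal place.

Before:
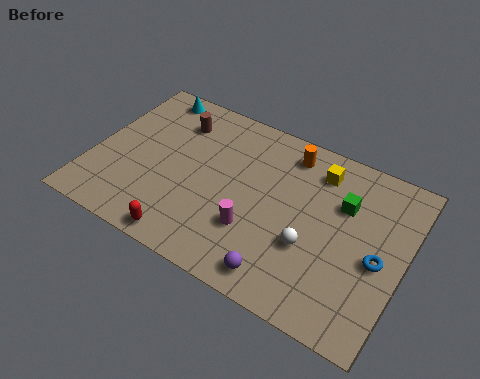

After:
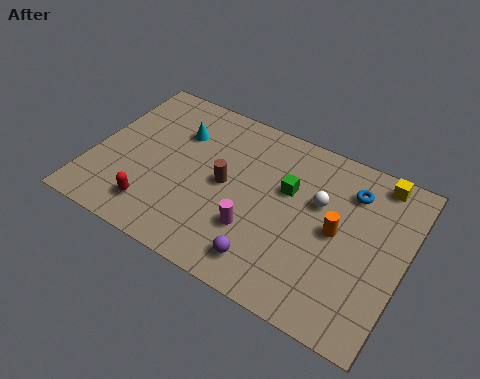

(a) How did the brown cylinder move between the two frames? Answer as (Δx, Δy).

(2.5, -2.2)

The brown cylinder started near (3.1, 6.4) and ended near (5.6, 4.2).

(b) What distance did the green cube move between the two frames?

2.3

The green cube was near (10.4, 5.6) before and (8.1, 5.2) after, so it travelled √(2.3² + 0.4²) ≈ 2.3 units.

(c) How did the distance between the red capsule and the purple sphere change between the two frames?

+0.8

Before: roughly 4.0 units apart; after: 4.8. That's 0.8 units further apart.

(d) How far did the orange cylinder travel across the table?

3.7

From (7.9, 7.0) to (10.3, 4.2), the orange cylinder covered √(2.4² + 2.8²) ≈ 3.7 units.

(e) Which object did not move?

the magenta cylinder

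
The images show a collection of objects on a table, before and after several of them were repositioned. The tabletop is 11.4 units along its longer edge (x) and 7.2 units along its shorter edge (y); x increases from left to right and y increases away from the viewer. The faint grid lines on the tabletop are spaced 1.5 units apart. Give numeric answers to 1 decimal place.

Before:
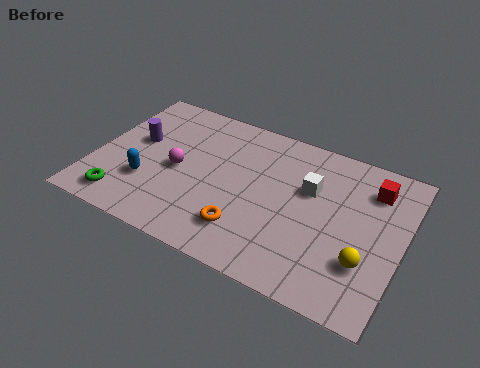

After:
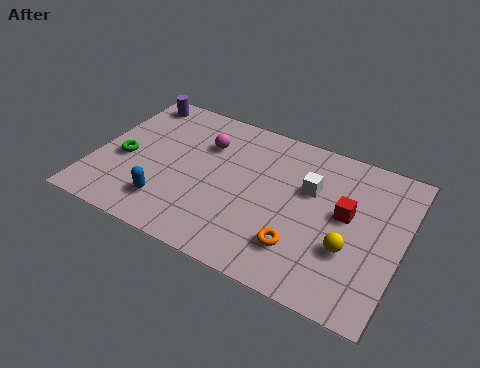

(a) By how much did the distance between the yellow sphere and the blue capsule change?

-1.4

They were about 8.1 units apart before and 6.7 after — 1.4 units closer together.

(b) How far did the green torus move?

2.0

From (1.4, 1.1) to (1.1, 3.1), the green torus covered √(0.3² + 2.0²) ≈ 2.0 units.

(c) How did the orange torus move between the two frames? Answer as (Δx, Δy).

(2.0, 0.1)

The orange torus started near (5.9, 1.7) and ended near (7.9, 1.8).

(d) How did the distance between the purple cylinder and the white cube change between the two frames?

+0.6

Before: roughly 6.5 units apart; after: 7.1. That's 0.6 units further apart.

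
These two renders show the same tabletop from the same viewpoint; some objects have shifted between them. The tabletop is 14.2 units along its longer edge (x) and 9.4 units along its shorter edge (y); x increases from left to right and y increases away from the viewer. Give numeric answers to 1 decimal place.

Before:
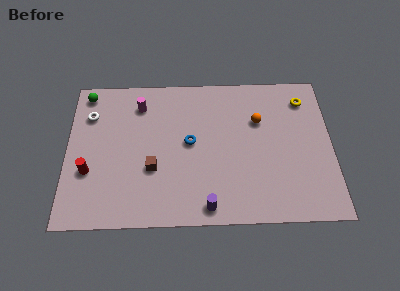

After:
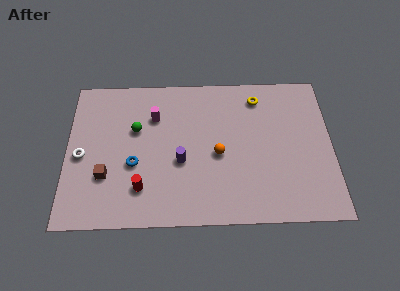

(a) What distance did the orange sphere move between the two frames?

3.0

The orange sphere was near (10.3, 6.3) before and (8.1, 4.2) after, so it travelled √(2.2² + 2.1²) ≈ 3.0 units.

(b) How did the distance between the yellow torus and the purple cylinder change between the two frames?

-2.7

Before: roughly 8.5 units apart; after: 5.8. That's 2.7 units closer together.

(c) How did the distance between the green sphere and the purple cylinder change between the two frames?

-6.6

Before: roughly 9.8 units apart; after: 3.2. That's 6.6 units closer together.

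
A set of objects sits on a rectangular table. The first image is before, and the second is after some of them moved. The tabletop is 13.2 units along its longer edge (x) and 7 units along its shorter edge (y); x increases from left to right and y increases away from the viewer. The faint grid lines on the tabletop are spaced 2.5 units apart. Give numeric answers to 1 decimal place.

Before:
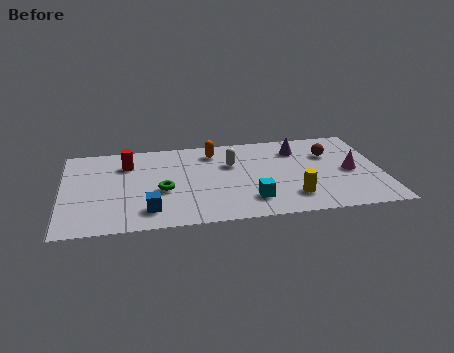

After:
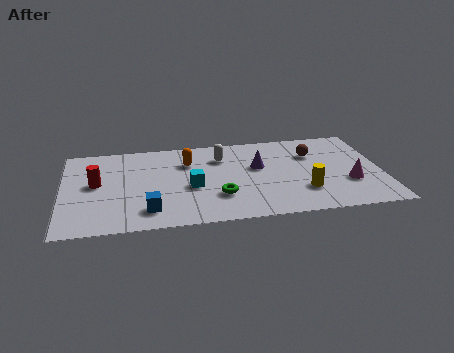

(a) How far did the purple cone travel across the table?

2.1

The purple cone was near (9.8, 5.4) before and (8.1, 4.2) after, so it travelled √(1.7² + 1.2²) ≈ 2.1 units.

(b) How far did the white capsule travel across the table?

0.7

From (7.0, 4.6) to (6.6, 5.2), the white capsule covered √(0.4² + 0.6²) ≈ 0.7 units.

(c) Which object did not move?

the blue cube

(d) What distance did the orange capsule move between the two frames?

1.3

The orange capsule moved from about (6.3, 5.7) to (5.2, 5.0), a distance of √(1.1² + 0.7²) ≈ 1.3.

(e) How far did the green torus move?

2.4

From (4.1, 2.9) to (6.4, 2.1), the green torus covered √(2.3² + 0.8²) ≈ 2.4 units.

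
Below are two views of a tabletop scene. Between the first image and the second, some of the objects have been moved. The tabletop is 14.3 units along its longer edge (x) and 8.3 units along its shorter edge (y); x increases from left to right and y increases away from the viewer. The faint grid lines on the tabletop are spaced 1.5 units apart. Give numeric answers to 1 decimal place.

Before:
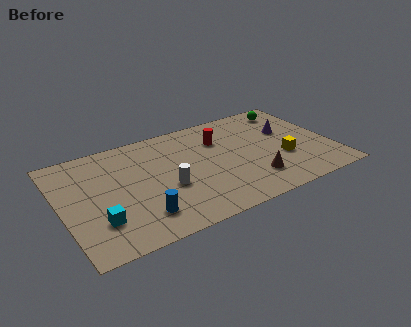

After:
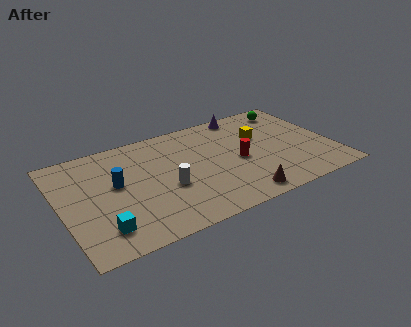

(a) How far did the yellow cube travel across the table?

2.5

The yellow cube moved from about (11.6, 3.0) to (10.7, 5.3), a distance of √(0.9² + 2.3²) ≈ 2.5.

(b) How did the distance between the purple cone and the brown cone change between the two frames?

+2.6

The distance was about 4.0 in the first image and 6.6 in the second, so they moved 2.6 units further apart.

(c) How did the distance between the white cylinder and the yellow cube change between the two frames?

-0.5

Before: roughly 6.2 units apart; after: 5.7. That's 0.5 units closer together.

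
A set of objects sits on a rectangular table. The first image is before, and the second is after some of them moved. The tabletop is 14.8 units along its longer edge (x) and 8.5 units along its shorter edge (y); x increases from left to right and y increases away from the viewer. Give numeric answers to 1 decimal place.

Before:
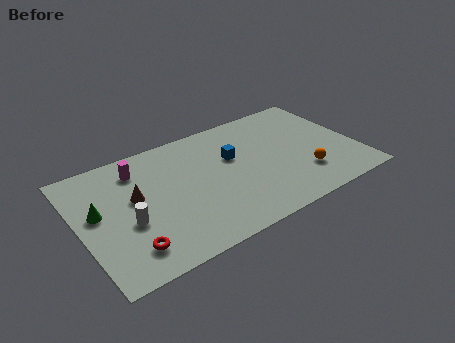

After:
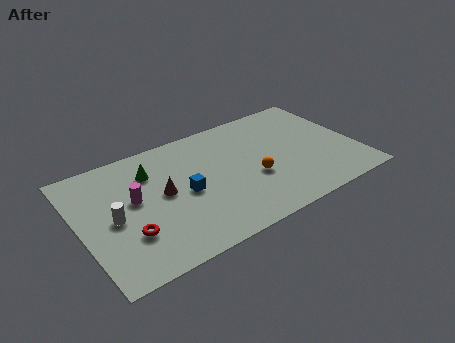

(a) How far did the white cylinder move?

0.9

The white cylinder was near (2.4, 3.4) before and (1.7, 4.0) after, so it travelled √(0.7² + 0.6²) ≈ 0.9 units.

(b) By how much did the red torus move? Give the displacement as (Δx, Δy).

(0.1, 0.9)

From the two frames, the red torus sits at roughly (2.2, 1.7) before and (2.3, 2.6) after.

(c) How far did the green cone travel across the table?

3.4

The green cone moved from about (1.0, 4.8) to (4.0, 6.3), a distance of √(3.0² + 1.5²) ≈ 3.4.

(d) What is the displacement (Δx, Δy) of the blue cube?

(-2.8, -1.3)

The blue cube started near (8.3, 5.3) and ended near (5.5, 4.0).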